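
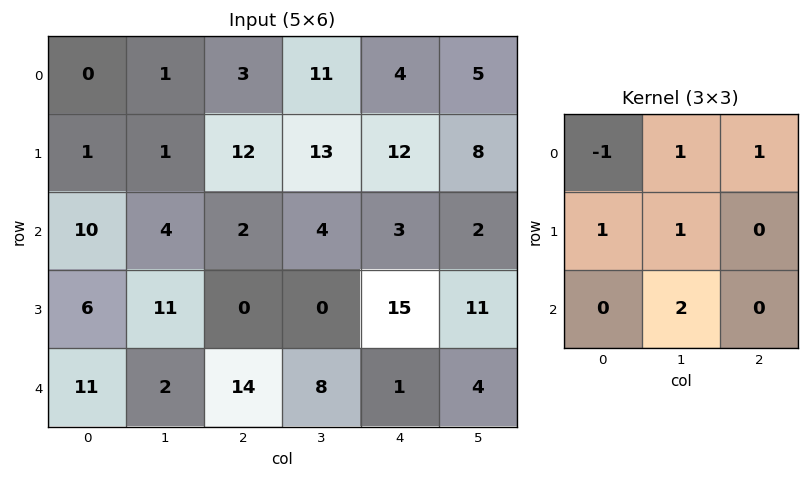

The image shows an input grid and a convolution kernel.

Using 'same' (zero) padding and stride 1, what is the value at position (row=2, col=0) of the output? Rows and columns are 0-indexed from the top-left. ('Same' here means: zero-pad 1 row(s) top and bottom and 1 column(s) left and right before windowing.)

24

The receptive field on the zero-padded input at this output position is [0 1 1 / 0 10 4 / 0 6 11]. Elementwise product with the kernel and sum: 0·-1 + 1·1 + 1·1 + 0·1 + 10·1 + 6·2.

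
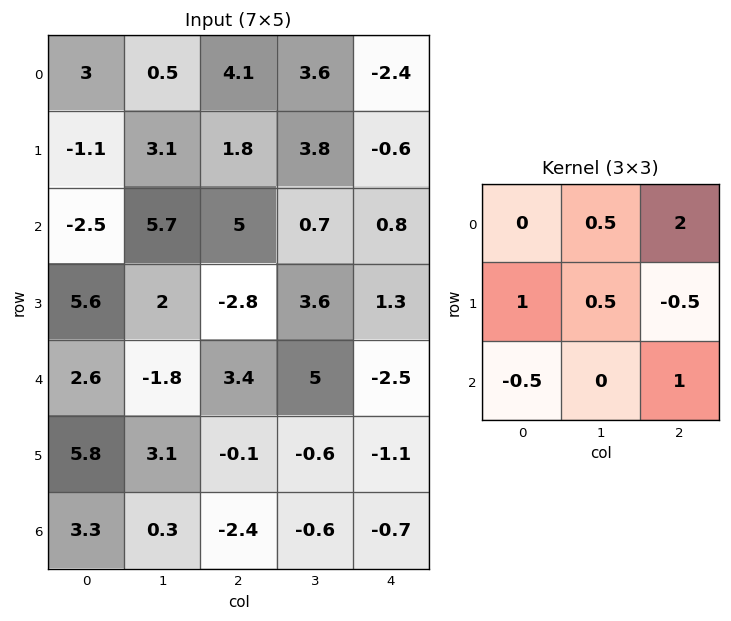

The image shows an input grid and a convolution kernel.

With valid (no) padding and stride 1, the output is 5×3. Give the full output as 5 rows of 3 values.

Output[0,0]: The receptive field on the input at this output position is [3 0.5 4.1 / -1.1 3.1 1.8 / -2.5 5.7 5]. Elementwise product with the kernel and sum: 0.5·0.5 + 4.1·2 + -1.1·1 + 3.1·0.5 + 1.8·-0.5 + -2.5·-0.5 + 5·1.
Output[0,1]: The receptive field on the input at this output position is [0.5 4.1 3.6 / 3.1 1.8 3.8 / 5.7 5 0.7]. Elementwise product with the kernel and sum: 4.1·0.5 + 3.6·2 + 3.1·1 + 1.8·0.5 + 3.8·-0.5 + 5.7·-0.5 + 0.7·1.

14.25 9.2 -0.7
-2.6 18.95 8.35
22.95 8.6 -3.9
-7.6 1.05 10.5
9.25 14.3 -1.85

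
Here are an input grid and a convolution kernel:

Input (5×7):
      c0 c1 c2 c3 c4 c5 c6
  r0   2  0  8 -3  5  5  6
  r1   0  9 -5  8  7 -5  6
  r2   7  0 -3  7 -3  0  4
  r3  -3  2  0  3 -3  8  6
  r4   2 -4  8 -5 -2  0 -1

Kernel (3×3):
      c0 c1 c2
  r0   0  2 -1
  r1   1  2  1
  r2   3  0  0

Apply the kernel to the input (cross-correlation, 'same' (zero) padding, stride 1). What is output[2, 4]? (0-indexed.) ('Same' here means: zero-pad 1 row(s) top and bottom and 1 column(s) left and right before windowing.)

29

The receptive field on the zero-padded input at this output position is [8 7 -5 / 7 -3 0 / 3 -3 8]. Elementwise product with the kernel and sum: 7·2 + -5·-1 + 7·1 + -3·2 + 0·1 + 3·3.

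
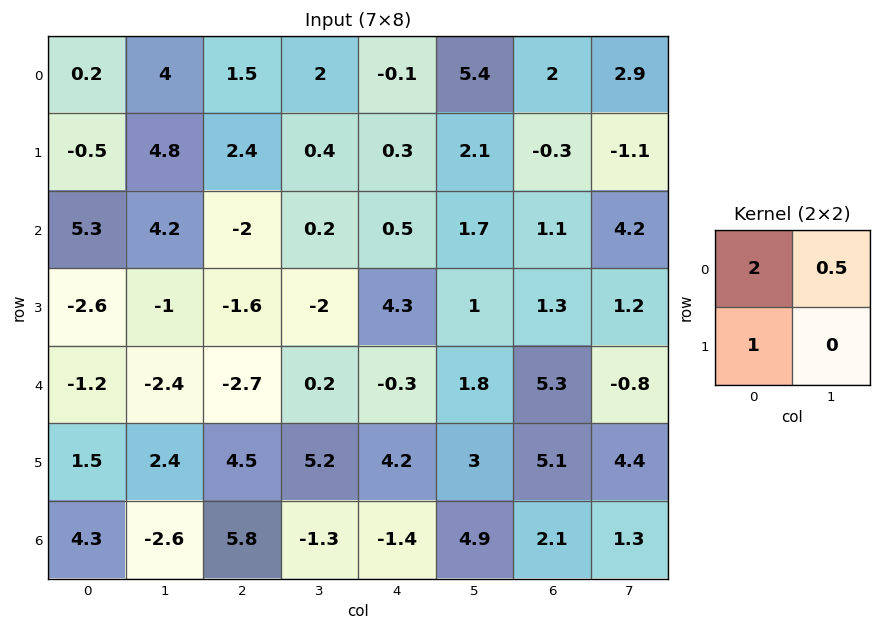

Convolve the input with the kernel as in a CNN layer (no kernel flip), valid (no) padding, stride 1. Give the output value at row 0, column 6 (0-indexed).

The receptive field on the input at this output position is [2 2.9 / -0.3 -1.1]. Elementwise product with the kernel and sum: 2·2 + 2.9·0.5 + -0.3·1.

5.15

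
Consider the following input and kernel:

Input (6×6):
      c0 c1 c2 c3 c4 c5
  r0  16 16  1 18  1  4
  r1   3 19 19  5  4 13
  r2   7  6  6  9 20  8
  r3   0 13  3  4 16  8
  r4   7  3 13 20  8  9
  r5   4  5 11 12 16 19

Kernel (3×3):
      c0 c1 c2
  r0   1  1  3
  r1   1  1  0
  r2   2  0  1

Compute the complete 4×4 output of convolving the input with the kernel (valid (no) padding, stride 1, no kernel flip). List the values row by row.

Output[0,0]: The receptive field on the input at this output position is [16 16 1 / 3 19 19 / 7 6 6]. Elementwise product with the kernel and sum: 16·1 + 16·1 + 1·3 + 3·1 + 19·1 + 7·2 + 6·1.

77 130 78 66
95 95 73 93
71 81 116 122
51 66 126 115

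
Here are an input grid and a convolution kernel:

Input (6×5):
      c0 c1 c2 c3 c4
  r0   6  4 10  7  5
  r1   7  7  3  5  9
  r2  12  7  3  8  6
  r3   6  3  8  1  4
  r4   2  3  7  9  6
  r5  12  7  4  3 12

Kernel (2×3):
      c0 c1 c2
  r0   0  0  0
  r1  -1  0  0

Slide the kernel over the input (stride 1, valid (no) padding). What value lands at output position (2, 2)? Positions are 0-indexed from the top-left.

-8

The receptive field on the input at this output position is [3 8 6 / 8 1 4]. Elementwise product with the kernel and sum: 8·-1.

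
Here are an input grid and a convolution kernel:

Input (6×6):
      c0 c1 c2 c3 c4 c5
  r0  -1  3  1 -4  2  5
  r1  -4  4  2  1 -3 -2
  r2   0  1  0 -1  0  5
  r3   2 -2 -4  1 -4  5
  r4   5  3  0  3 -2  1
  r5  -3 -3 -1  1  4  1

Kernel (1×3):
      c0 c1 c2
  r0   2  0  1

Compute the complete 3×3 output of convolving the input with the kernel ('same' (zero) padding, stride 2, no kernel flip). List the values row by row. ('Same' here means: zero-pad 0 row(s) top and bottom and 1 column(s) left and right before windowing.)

Output[0,0]: The receptive field on the zero-padded input at this output position is [0 -1 3]. Elementwise product with the kernel and sum: 0·2 + 3·1.
Output[0,1]: The receptive field on the zero-padded input at this output position is [3 1 -4]. Elementwise product with the kernel and sum: 3·2 + -4·1.

3 2 -3
1 1 3
3 9 7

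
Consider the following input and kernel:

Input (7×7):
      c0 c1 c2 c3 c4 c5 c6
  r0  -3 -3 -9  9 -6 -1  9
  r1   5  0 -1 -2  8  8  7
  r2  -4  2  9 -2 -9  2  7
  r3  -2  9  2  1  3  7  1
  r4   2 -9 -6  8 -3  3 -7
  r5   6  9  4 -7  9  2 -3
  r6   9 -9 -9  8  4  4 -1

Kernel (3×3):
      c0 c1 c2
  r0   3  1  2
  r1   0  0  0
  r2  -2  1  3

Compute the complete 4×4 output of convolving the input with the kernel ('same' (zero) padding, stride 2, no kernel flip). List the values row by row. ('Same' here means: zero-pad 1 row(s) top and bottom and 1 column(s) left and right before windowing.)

Output[0,0]: The receptive field on the zero-padded input at this output position is [0 0 0 / 0 -3 -3 / 0 5 0]. Elementwise product with the kernel and sum: 0·3 + 0·1 + 0·2 + 0·-2 + 5·1 + 0·3.

5 -7 36 -9
30 -18 40 18
49 -4 49 15
24 17 -8 3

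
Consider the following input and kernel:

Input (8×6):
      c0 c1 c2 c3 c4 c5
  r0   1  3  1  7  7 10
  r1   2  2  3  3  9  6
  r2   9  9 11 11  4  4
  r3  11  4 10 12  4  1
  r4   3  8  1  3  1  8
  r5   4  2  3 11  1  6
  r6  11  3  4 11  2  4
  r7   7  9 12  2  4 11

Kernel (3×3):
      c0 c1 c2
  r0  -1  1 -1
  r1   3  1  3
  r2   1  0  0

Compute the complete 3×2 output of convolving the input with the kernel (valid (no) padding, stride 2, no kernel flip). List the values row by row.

27 49
59 51
38 28

Output[0,0]: The receptive field on the input at this output position is [1 3 1 / 2 2 3 / 9 9 11]. Elementwise product with the kernel and sum: 1·-1 + 3·1 + 1·-1 + 2·3 + 2·1 + 3·3 + 9·1.
Output[0,1]: The receptive field on the input at this output position is [1 7 7 / 3 3 9 / 11 11 4]. Elementwise product with the kernel and sum: 1·-1 + 7·1 + 7·-1 + 3·3 + 3·1 + 9·3 + 11·1.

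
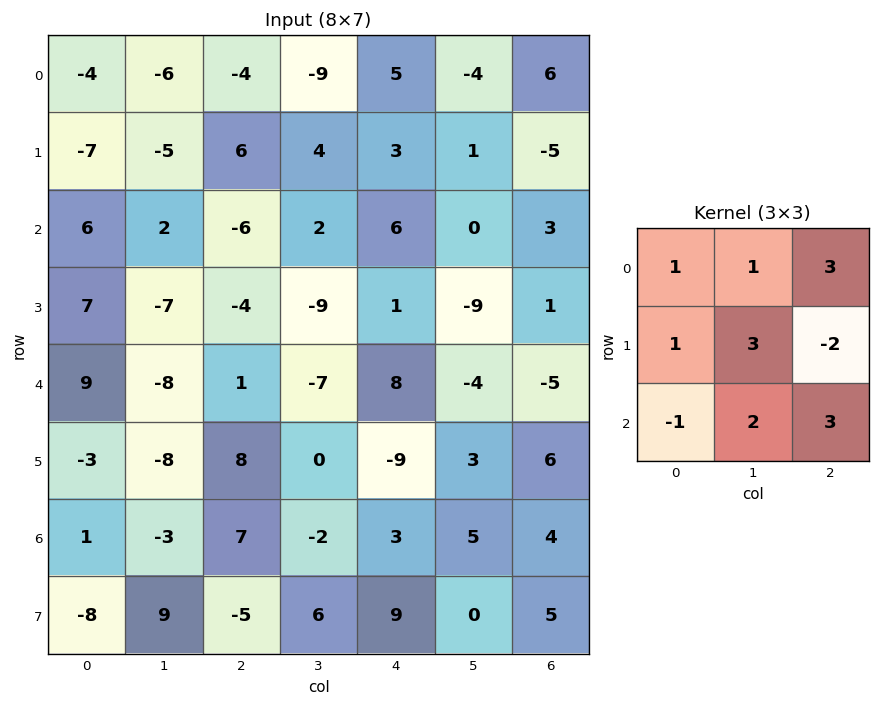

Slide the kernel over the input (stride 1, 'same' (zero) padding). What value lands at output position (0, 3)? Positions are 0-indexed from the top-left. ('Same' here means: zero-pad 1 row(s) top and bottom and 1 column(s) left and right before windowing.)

-30

The receptive field on the zero-padded input at this output position is [0 0 0 / -4 -9 5 / 6 4 3]. Elementwise product with the kernel and sum: 0·1 + 0·1 + 0·3 + -4·1 + -9·3 + 5·-2 + 6·-1 + 4·2 + 3·3.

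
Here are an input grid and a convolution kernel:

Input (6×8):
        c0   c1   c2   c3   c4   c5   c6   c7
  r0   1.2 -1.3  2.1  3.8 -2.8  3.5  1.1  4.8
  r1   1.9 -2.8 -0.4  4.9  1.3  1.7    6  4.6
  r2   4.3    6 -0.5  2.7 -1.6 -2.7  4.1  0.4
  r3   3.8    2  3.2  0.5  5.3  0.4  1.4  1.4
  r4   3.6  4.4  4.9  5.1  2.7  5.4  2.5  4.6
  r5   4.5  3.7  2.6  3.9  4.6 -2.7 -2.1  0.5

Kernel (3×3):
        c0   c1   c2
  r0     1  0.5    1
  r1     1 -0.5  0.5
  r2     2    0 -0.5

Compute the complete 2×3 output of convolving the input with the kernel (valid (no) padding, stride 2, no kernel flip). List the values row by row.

14.6 -1.2 -1.75
15.95 13.3 11.1

Output[0,0]: The receptive field on the input at this output position is [1.2 -1.3 2.1 / 1.9 -2.8 -0.4 / 4.3 6 -0.5]. Elementwise product with the kernel and sum: 1.2·1 + -1.3·0.5 + 2.1·1 + 1.9·1 + -2.8·-0.5 + -0.4·0.5 + 4.3·2 + -0.5·-0.5.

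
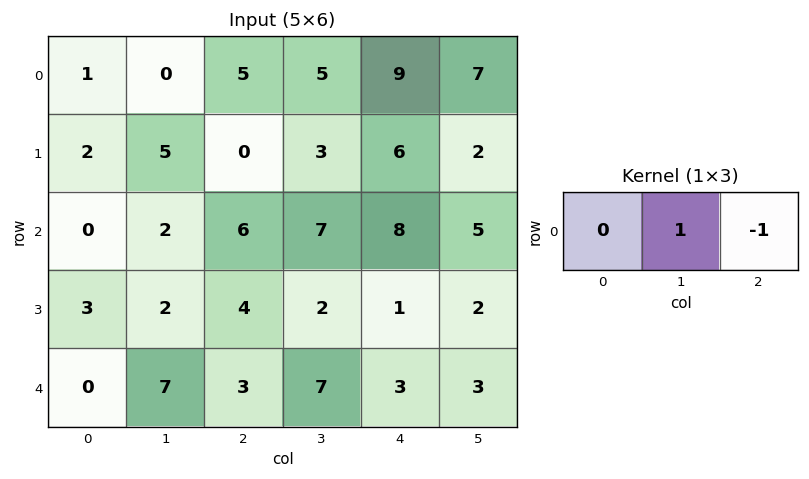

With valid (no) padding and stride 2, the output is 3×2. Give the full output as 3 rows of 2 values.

-5 -4
-4 -1
4 4

Output[0,0]: The receptive field on the input at this output position is [1 0 5]. Elementwise product with the kernel and sum: 0·1 + 5·-1.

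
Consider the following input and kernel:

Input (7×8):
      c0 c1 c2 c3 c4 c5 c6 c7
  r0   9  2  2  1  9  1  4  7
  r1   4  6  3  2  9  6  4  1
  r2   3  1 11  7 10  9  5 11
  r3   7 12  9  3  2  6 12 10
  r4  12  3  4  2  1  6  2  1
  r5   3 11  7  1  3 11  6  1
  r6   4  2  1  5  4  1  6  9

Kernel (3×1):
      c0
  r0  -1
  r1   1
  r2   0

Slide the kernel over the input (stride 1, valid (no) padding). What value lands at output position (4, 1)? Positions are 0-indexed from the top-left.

The receptive field on the input at this output position is [3 / 11 / 2]. Elementwise product with the kernel and sum: 3·-1 + 11·1.

8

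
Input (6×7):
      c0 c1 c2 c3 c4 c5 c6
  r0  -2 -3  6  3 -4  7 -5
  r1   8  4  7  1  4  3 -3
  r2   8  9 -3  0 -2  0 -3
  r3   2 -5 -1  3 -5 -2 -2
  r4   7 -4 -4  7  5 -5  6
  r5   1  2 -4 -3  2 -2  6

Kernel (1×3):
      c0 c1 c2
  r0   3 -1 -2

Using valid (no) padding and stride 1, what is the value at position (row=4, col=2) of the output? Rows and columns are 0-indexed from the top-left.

The receptive field on the input at this output position is [-4 7 5]. Elementwise product with the kernel and sum: -4·3 + 7·-1 + 5·-2.

-29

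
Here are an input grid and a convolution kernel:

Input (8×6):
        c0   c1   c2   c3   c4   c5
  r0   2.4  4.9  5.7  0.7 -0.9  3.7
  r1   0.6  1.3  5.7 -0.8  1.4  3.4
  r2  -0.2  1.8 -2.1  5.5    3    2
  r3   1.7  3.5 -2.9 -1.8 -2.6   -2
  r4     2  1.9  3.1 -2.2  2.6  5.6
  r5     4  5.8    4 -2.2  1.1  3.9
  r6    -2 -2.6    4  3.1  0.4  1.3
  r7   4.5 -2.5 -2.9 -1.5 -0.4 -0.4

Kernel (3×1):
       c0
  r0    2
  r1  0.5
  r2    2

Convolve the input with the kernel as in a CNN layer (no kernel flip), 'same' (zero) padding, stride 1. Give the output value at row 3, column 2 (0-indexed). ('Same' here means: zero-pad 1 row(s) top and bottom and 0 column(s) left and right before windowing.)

0.55

The receptive field on the zero-padded input at this output position is [-2.1 / -2.9 / 3.1]. Elementwise product with the kernel and sum: -2.1·2 + -2.9·0.5 + 3.1·2.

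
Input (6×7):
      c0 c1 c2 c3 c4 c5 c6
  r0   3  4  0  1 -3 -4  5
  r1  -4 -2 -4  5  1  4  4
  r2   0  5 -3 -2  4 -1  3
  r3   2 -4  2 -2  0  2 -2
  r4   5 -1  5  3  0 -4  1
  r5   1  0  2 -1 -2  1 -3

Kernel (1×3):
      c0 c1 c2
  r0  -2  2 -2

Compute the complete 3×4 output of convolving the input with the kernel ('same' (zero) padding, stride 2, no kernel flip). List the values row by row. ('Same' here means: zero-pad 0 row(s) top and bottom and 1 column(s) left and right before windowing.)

Output[0,0]: The receptive field on the zero-padded input at this output position is [0 3 4]. Elementwise product with the kernel and sum: 0·-2 + 3·2 + 4·-2.
Output[0,1]: The receptive field on the zero-padded input at this output position is [4 0 1]. Elementwise product with the kernel and sum: 4·-2 + 0·2 + 1·-2.

-2 -10 0 18
-10 -12 14 8
12 6 2 10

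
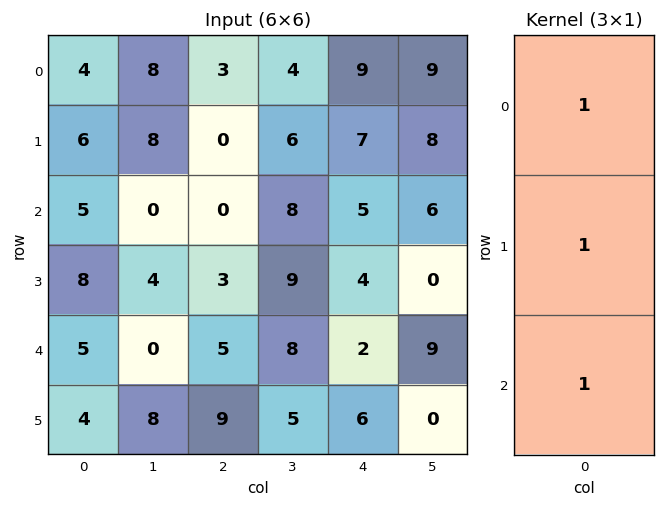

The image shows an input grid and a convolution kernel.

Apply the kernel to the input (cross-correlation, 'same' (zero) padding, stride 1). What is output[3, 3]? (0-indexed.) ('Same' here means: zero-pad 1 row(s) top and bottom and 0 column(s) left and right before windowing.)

The receptive field on the zero-padded input at this output position is [8 / 9 / 8]. Elementwise product with the kernel and sum: 8·1 + 9·1 + 8·1.

25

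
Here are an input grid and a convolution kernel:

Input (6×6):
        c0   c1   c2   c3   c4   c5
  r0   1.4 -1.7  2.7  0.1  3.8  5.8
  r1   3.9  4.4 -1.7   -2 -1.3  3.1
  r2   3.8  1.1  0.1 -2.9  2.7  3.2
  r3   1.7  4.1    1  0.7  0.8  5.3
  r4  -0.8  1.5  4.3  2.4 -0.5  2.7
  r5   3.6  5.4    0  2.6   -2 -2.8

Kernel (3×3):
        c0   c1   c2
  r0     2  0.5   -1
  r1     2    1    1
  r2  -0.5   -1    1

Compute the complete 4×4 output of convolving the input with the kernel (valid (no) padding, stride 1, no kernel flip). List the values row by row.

6.85 -0.6 0.5 -3.95
16.55 7 -3.5 -3.5
19.75 12.4 -5.5 1.85
1.45 17.6 7.45 1.4

Output[0,0]: The receptive field on the input at this output position is [1.4 -1.7 2.7 / 3.9 4.4 -1.7 / 3.8 1.1 0.1]. Elementwise product with the kernel and sum: 1.4·2 + -1.7·0.5 + 2.7·-1 + 3.9·2 + 4.4·1 + -1.7·1 + 3.8·-0.5 + 1.1·-1 + 0.1·1.
Output[0,1]: The receptive field on the input at this output position is [-1.7 2.7 0.1 / 4.4 -1.7 -2 / 1.1 0.1 -2.9]. Elementwise product with the kernel and sum: -1.7·2 + 2.7·0.5 + 0.1·-1 + 4.4·2 + -1.7·1 + -2·1 + 1.1·-0.5 + 0.1·-1 + -2.9·1.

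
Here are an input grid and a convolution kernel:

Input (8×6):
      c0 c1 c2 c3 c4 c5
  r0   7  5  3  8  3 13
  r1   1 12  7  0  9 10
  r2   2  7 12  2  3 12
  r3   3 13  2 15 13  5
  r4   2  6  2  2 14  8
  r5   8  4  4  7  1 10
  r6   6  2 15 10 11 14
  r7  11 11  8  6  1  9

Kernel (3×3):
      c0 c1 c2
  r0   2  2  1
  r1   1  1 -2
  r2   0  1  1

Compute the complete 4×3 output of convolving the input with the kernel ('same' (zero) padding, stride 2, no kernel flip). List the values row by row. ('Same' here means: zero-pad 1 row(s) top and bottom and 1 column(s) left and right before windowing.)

10 -1 4
18 70 27
21 60 72
44 34 29

Output[0,0]: The receptive field on the zero-padded input at this output position is [0 0 0 / 0 7 5 / 0 1 12]. Elementwise product with the kernel and sum: 0·2 + 0·2 + 0·1 + 0·1 + 7·1 + 5·-2 + 1·1 + 12·1.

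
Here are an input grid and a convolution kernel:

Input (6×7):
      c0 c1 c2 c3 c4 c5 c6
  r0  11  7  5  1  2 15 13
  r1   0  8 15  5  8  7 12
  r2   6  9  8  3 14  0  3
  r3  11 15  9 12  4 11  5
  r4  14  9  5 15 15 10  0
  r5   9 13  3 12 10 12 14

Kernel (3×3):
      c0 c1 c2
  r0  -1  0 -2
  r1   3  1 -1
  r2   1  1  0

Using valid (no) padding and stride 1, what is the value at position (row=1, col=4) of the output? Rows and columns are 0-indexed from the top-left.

The receptive field on the input at this output position is [8 7 12 / 14 0 3 / 4 11 5]. Elementwise product with the kernel and sum: 8·-1 + 12·-2 + 14·3 + 0·1 + 3·-1 + 4·1 + 11·1.

22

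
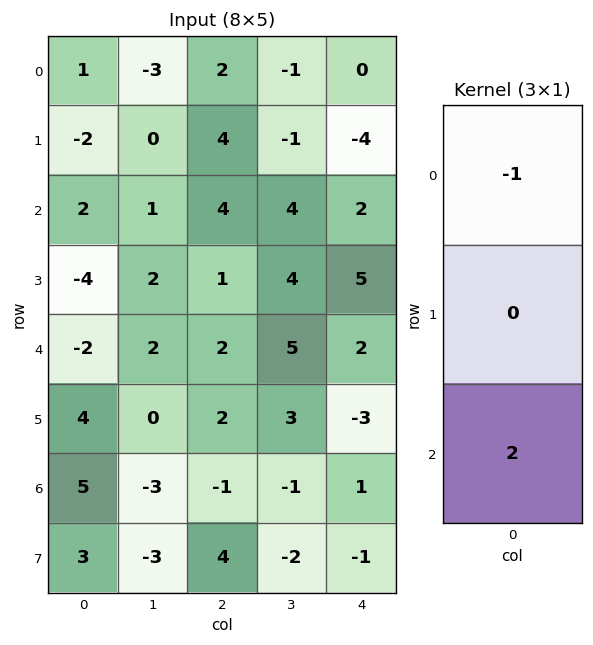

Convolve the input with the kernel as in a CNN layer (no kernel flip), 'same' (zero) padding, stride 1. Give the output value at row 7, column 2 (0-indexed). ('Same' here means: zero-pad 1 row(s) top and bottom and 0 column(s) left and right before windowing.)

1

The receptive field on the zero-padded input at this output position is [-1 / 4 / 0]. Elementwise product with the kernel and sum: -1·-1 + 0·2.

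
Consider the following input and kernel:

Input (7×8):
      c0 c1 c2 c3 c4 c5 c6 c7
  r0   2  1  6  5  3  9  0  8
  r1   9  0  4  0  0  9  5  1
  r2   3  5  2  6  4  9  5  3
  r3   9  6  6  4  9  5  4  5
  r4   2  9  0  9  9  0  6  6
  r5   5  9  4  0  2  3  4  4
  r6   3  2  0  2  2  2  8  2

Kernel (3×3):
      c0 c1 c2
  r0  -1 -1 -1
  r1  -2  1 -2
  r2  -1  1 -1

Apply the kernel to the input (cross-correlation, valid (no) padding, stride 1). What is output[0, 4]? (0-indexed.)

-13

The receptive field on the input at this output position is [3 9 0 / 0 9 5 / 4 9 5]. Elementwise product with the kernel and sum: 3·-1 + 9·-1 + 0·-1 + 0·-2 + 9·1 + 5·-2 + 4·-1 + 9·1 + 5·-1.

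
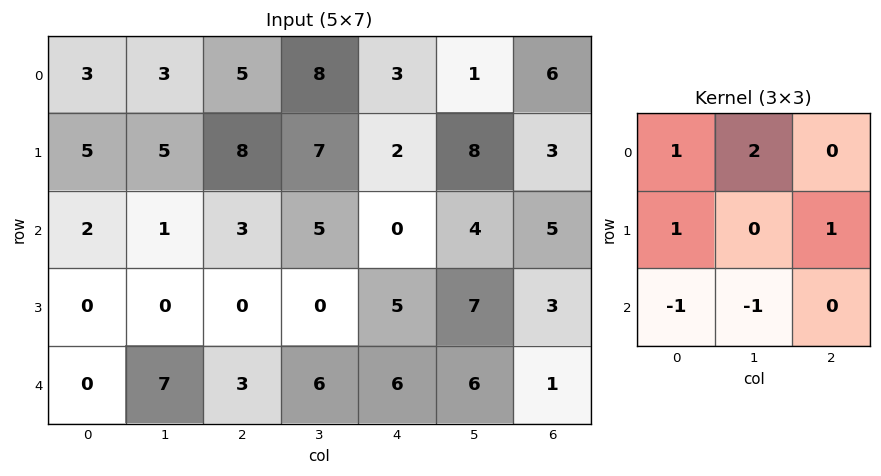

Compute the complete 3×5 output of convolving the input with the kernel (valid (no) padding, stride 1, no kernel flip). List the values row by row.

19 21 23 24 6
20 27 25 15 11
-3 -3 9 0 4

Output[0,0]: The receptive field on the input at this output position is [3 3 5 / 5 5 8 / 2 1 3]. Elementwise product with the kernel and sum: 3·1 + 3·2 + 5·1 + 8·1 + 2·-1 + 1·-1.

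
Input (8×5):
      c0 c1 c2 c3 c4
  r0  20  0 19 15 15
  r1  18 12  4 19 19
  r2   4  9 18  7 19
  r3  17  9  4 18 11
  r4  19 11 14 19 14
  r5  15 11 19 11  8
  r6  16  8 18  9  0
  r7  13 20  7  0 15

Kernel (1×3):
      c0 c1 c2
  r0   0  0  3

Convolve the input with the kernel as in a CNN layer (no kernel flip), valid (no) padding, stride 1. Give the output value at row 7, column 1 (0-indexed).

0

The receptive field on the input at this output position is [20 7 0]. Elementwise product with the kernel and sum: 0·3.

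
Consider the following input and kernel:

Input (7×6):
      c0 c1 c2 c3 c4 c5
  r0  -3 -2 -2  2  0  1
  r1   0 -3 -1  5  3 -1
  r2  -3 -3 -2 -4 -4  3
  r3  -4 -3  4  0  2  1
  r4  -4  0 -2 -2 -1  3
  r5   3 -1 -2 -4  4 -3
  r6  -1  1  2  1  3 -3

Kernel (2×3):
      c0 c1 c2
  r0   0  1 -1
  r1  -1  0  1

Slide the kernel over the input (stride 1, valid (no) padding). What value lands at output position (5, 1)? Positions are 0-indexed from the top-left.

The receptive field on the input at this output position is [-1 -2 -4 / 1 2 1]. Elementwise product with the kernel and sum: -2·1 + -4·-1 + 1·-1 + 1·1.

2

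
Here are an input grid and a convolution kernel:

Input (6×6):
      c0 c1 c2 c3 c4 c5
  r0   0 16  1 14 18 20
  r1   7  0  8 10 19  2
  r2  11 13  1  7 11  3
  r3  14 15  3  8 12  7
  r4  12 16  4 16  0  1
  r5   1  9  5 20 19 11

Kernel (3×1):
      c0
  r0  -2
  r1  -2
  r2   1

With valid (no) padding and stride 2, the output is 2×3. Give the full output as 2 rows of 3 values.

-3 -17 -63
-38 -4 -46

Output[0,0]: The receptive field on the input at this output position is [0 / 7 / 11]. Elementwise product with the kernel and sum: 0·-2 + 7·-2 + 11·1.
Output[0,1]: The receptive field on the input at this output position is [1 / 8 / 1]. Elementwise product with the kernel and sum: 1·-2 + 8·-2 + 1·1.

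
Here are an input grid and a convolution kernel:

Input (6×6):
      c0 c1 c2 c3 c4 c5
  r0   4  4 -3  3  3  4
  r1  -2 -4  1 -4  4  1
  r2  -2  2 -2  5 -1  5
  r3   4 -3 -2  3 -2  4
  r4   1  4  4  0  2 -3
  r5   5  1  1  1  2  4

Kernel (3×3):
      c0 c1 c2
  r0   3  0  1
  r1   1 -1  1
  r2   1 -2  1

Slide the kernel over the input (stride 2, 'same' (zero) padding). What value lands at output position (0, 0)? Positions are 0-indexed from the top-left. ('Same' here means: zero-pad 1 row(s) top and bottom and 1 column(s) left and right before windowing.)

0

The receptive field on the zero-padded input at this output position is [0 0 0 / 0 4 4 / 0 -2 -4]. Elementwise product with the kernel and sum: 0·3 + 0·1 + 0·1 + 4·-1 + 4·1 + 0·1 + -2·-2 + -4·1.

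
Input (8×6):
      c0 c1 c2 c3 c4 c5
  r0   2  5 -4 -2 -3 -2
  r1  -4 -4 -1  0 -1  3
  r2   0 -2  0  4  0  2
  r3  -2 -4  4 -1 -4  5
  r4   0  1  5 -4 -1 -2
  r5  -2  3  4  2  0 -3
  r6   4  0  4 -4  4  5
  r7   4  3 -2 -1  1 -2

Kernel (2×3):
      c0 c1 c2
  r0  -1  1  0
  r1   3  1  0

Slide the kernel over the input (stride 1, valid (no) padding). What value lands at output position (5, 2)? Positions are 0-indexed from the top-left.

6

The receptive field on the input at this output position is [4 2 0 / 4 -4 4]. Elementwise product with the kernel and sum: 4·-1 + 2·1 + 4·3 + -4·1.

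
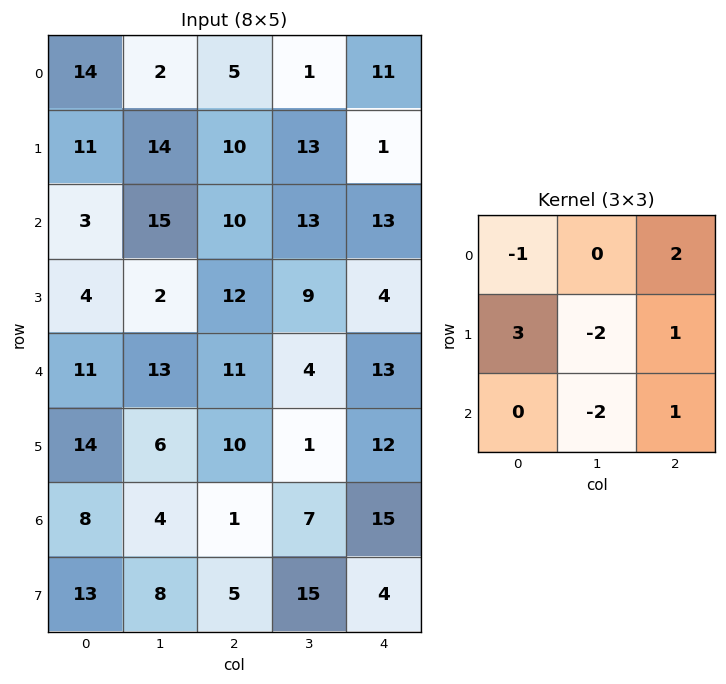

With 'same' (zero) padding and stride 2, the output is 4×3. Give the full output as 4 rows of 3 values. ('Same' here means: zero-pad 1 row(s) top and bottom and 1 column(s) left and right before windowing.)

-34 -10 -21
31 35 -8
-27 18 -47
-18 18 -18

Output[0,0]: The receptive field on the zero-padded input at this output position is [0 0 0 / 0 14 2 / 0 11 14]. Elementwise product with the kernel and sum: 0·-1 + 0·2 + 0·3 + 14·-2 + 2·1 + 11·-2 + 14·1.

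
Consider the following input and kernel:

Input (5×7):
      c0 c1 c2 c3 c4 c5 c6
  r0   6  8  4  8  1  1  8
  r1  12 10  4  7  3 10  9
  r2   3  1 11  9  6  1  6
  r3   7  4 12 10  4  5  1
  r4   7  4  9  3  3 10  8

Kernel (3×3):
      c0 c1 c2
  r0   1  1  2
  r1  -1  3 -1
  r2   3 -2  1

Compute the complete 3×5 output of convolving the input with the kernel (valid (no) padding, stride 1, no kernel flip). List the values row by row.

54 13 49 19 58
44 49 47 65 25
41 49 70 27 26

Output[0,0]: The receptive field on the input at this output position is [6 8 4 / 12 10 4 / 3 1 11]. Elementwise product with the kernel and sum: 6·1 + 8·1 + 4·2 + 12·-1 + 10·3 + 4·-1 + 3·3 + 1·-2 + 11·1.
Output[0,1]: The receptive field on the input at this output position is [8 4 8 / 10 4 7 / 1 11 9]. Elementwise product with the kernel and sum: 8·1 + 4·1 + 8·2 + 10·-1 + 4·3 + 7·-1 + 1·3 + 11·-2 + 9·1.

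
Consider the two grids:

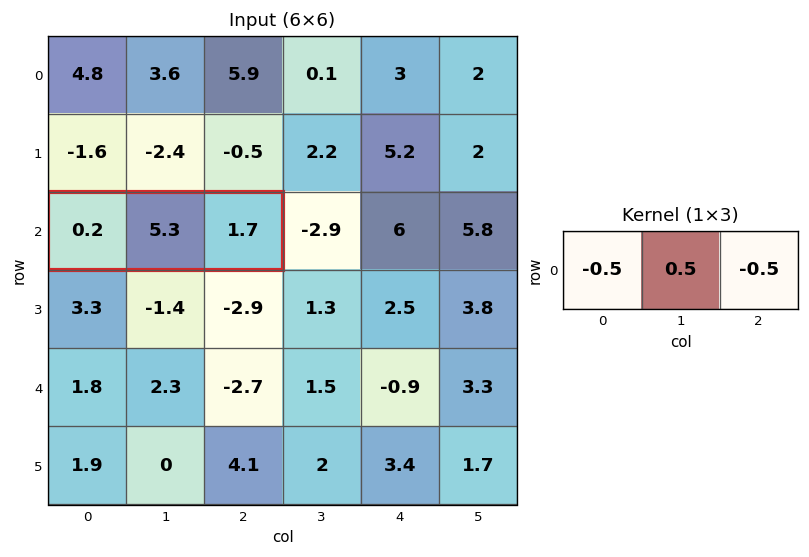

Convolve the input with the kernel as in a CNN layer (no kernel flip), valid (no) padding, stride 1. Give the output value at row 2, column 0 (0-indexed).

1.7

The receptive field on the input at this output position is [0.2 5.3 1.7]. Elementwise product with the kernel and sum: 0.2·-0.5 + 5.3·0.5 + 1.7·-0.5.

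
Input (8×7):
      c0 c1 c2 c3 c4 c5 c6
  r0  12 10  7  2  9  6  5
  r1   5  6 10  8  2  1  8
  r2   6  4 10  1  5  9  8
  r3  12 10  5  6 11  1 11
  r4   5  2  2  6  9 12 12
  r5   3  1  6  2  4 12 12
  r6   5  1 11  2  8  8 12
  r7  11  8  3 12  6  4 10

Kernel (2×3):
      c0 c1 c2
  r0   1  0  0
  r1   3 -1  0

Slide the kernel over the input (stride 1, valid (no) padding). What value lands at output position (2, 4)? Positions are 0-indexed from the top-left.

The receptive field on the input at this output position is [5 9 8 / 11 1 11]. Elementwise product with the kernel and sum: 5·1 + 11·3 + 1·-1.

37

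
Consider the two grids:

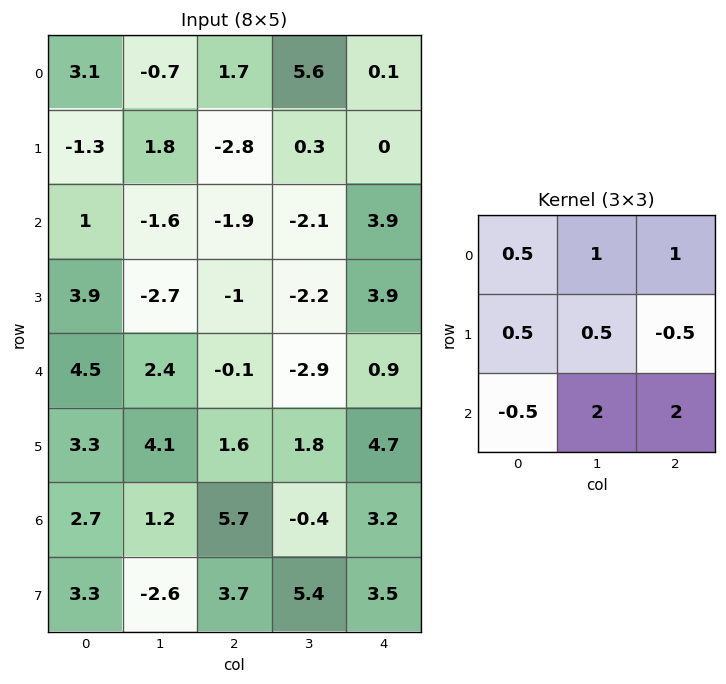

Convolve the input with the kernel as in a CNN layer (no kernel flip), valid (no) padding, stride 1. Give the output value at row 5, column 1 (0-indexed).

The receptive field on the input at this output position is [4.1 1.6 1.8 / 1.2 5.7 -0.4 / -2.6 3.7 5.4]. Elementwise product with the kernel and sum: 4.1·0.5 + 1.6·1 + 1.8·1 + 1.2·0.5 + 5.7·0.5 + -0.4·-0.5 + -2.6·-0.5 + 3.7·2 + 5.4·2.

28.6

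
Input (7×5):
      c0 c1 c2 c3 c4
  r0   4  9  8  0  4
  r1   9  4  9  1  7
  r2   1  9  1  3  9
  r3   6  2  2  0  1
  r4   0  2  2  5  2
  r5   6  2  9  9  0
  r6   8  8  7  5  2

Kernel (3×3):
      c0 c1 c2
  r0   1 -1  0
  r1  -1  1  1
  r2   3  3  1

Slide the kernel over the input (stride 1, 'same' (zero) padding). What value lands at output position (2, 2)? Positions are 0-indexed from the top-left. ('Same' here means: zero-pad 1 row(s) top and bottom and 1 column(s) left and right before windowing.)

2

The receptive field on the zero-padded input at this output position is [4 9 1 / 9 1 3 / 2 2 0]. Elementwise product with the kernel and sum: 4·1 + 9·-1 + 9·-1 + 1·1 + 3·1 + 2·3 + 2·3 + 0·1.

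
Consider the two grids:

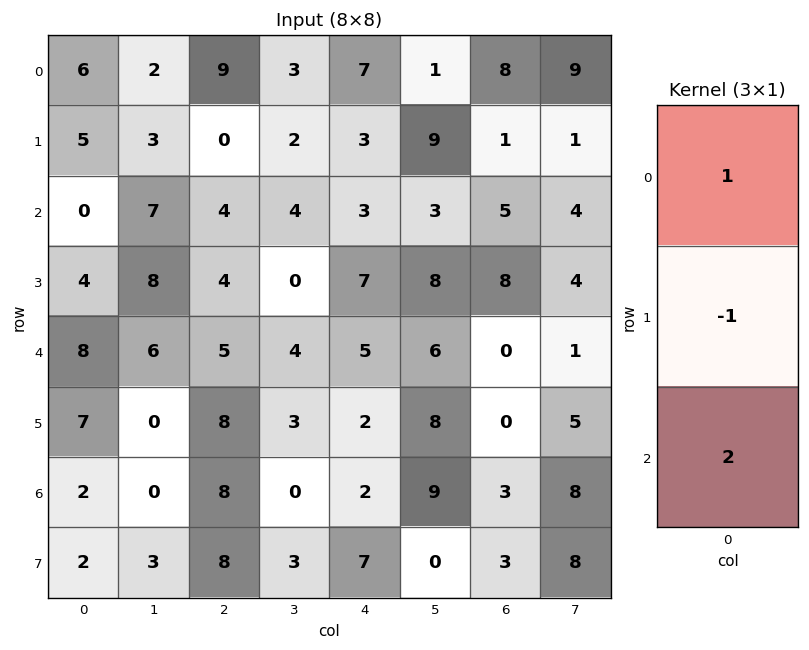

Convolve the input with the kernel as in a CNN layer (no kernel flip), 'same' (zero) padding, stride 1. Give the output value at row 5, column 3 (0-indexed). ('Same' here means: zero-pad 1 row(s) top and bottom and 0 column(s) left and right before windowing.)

1

The receptive field on the zero-padded input at this output position is [4 / 3 / 0]. Elementwise product with the kernel and sum: 4·1 + 3·-1 + 0·2.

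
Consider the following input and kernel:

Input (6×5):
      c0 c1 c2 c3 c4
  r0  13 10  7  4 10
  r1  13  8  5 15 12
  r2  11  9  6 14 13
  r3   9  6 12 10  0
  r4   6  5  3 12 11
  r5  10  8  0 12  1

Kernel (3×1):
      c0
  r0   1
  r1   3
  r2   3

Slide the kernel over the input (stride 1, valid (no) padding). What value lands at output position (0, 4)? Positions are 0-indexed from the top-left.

The receptive field on the input at this output position is [10 / 12 / 13]. Elementwise product with the kernel and sum: 10·1 + 12·3 + 13·3.

85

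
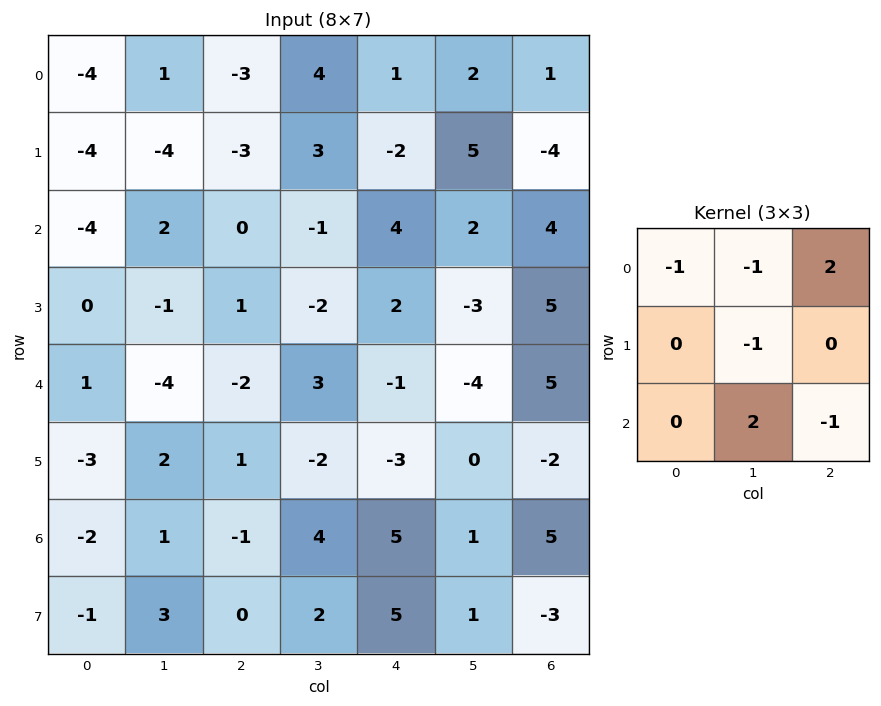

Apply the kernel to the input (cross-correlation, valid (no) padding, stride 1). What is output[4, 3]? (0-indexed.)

2

The receptive field on the input at this output position is [3 -1 -4 / -2 -3 0 / 4 5 1]. Elementwise product with the kernel and sum: 3·-1 + -1·-1 + -4·2 + -3·-1 + 5·2 + 1·-1.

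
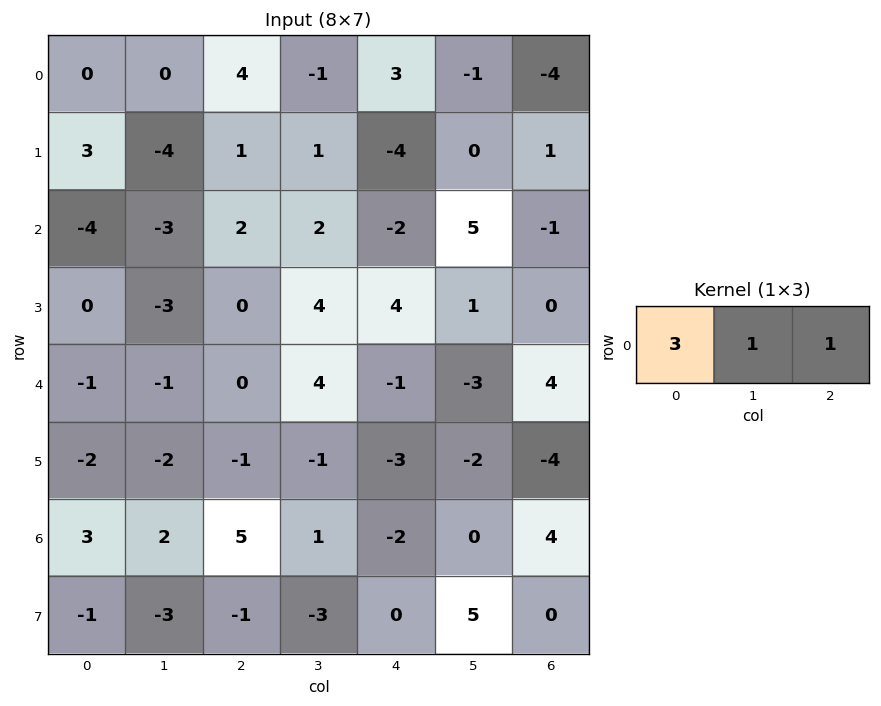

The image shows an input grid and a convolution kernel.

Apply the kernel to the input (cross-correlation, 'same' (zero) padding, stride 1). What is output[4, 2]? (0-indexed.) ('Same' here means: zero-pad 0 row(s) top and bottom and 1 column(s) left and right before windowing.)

The receptive field on the zero-padded input at this output position is [-1 0 4]. Elementwise product with the kernel and sum: -1·3 + 0·1 + 4·1.

1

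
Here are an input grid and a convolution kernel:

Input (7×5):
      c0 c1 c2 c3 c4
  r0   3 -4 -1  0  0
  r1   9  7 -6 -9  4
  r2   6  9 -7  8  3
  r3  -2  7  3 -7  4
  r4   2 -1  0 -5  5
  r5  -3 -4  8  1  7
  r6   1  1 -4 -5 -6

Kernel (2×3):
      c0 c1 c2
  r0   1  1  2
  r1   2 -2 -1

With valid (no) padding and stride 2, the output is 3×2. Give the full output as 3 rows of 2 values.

Output[0,0]: The receptive field on the input at this output position is [3 -4 -1 / 9 7 -6]. Elementwise product with the kernel and sum: 3·1 + -4·1 + -1·2 + 9·2 + 7·-2 + -6·-1.

7 1
-20 23
-5 12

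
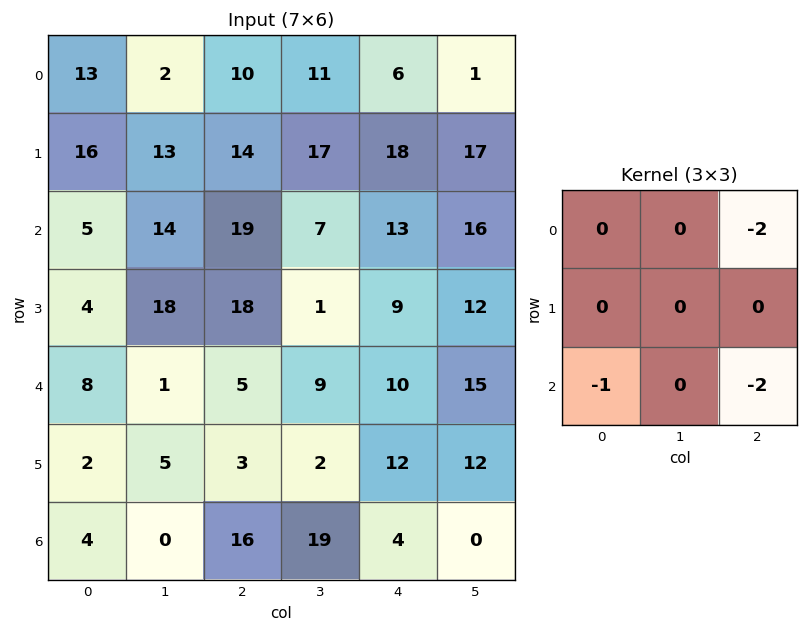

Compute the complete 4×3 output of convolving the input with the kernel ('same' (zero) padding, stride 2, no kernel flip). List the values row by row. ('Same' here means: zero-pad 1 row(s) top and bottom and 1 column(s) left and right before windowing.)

-26 -47 -51
-62 -54 -59
-46 -11 -50
-10 -4 -24

Output[0,0]: The receptive field on the zero-padded input at this output position is [0 0 0 / 0 13 2 / 0 16 13]. Elementwise product with the kernel and sum: 0·-2 + 0·-1 + 13·-2.
Output[0,1]: The receptive field on the zero-padded input at this output position is [0 0 0 / 2 10 11 / 13 14 17]. Elementwise product with the kernel and sum: 0·-2 + 13·-1 + 17·-2.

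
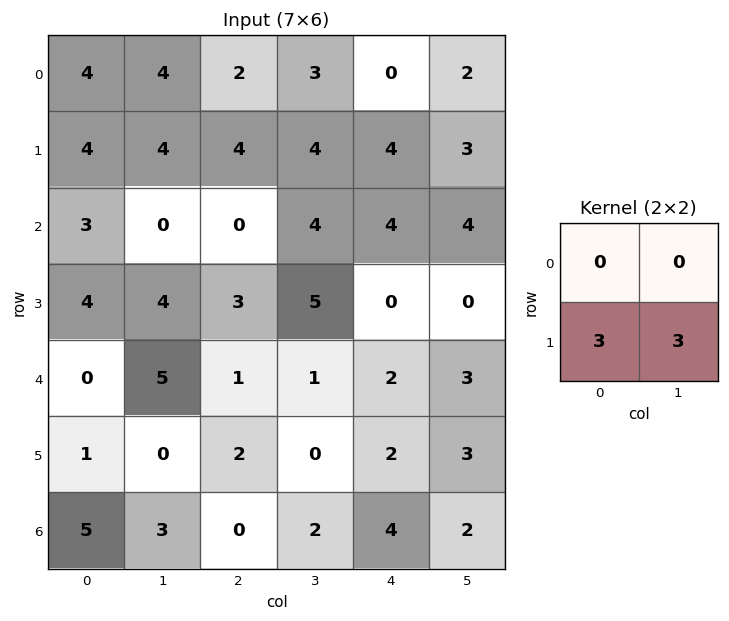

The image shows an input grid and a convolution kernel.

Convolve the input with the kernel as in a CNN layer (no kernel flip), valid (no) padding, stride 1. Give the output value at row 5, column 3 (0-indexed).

18

The receptive field on the input at this output position is [0 2 / 2 4]. Elementwise product with the kernel and sum: 2·3 + 4·3.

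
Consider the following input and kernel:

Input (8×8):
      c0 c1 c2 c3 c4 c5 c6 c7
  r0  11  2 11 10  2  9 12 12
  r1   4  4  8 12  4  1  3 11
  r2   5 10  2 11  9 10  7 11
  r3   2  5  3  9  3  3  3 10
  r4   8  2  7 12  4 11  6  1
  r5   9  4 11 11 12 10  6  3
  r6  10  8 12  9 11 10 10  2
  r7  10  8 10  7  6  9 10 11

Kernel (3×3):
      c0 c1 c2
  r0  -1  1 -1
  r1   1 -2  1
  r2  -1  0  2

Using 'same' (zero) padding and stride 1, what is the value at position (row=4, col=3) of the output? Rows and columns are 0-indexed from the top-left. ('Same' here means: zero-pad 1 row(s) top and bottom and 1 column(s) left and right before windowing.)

The receptive field on the zero-padded input at this output position is [3 9 3 / 7 12 4 / 11 11 12]. Elementwise product with the kernel and sum: 3·-1 + 9·1 + 3·-1 + 7·1 + 12·-2 + 4·1 + 11·-1 + 12·2.

3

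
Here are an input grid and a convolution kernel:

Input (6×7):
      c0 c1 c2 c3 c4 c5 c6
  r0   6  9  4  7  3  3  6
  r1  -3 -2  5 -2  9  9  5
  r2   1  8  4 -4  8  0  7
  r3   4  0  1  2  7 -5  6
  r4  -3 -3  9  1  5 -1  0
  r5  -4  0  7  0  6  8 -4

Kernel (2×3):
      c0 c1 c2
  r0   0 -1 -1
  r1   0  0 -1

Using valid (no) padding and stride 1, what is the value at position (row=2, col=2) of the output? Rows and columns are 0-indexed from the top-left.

-11

The receptive field on the input at this output position is [4 -4 8 / 1 2 7]. Elementwise product with the kernel and sum: -4·-1 + 8·-1 + 7·-1.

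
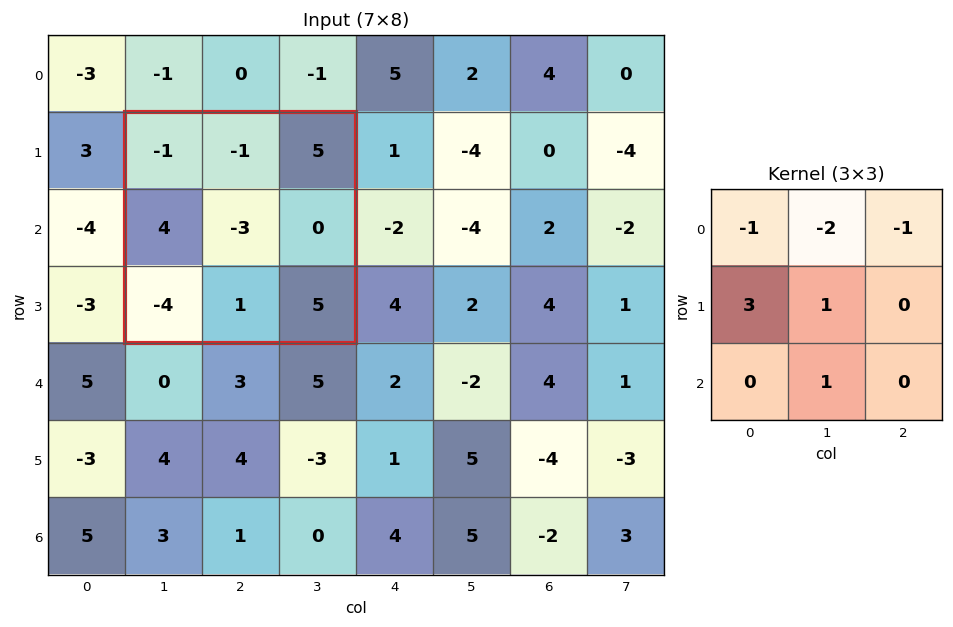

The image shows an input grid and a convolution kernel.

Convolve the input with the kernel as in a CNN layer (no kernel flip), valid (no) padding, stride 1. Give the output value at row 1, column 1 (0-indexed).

8

The receptive field on the input at this output position is [-1 -1 5 / 4 -3 0 / -4 1 5]. Elementwise product with the kernel and sum: -1·-1 + -1·-2 + 5·-1 + 4·3 + -3·1 + 1·1.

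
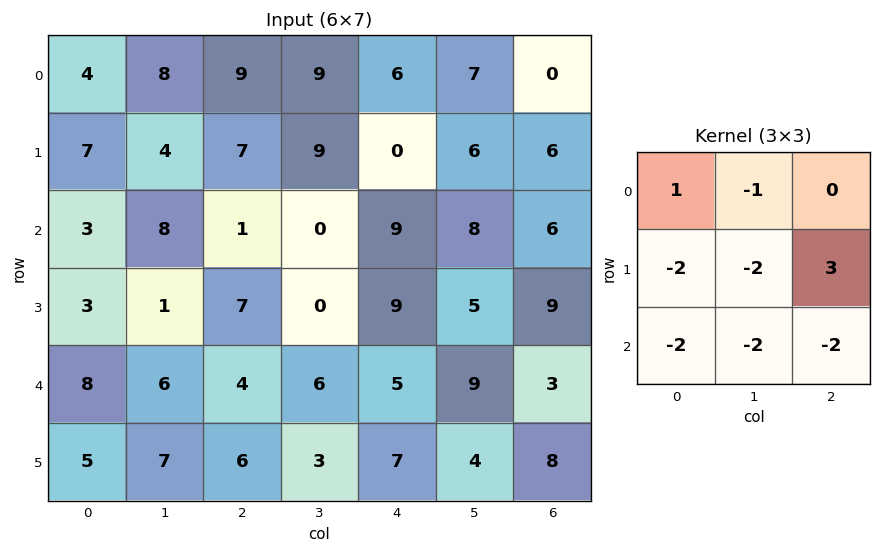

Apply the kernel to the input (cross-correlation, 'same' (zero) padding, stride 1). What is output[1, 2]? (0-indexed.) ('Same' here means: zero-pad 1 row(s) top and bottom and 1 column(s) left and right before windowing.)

The receptive field on the zero-padded input at this output position is [8 9 9 / 4 7 9 / 8 1 0]. Elementwise product with the kernel and sum: 8·1 + 9·-1 + 4·-2 + 7·-2 + 9·3 + 8·-2 + 1·-2 + 0·-2.

-14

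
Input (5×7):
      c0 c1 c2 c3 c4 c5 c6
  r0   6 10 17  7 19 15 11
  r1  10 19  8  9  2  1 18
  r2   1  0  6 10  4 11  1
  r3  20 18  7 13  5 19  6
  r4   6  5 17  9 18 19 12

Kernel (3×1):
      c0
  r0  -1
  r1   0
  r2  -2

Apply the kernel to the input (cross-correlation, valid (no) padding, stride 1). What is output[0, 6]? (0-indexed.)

-13

The receptive field on the input at this output position is [11 / 18 / 1]. Elementwise product with the kernel and sum: 11·-1 + 1·-2.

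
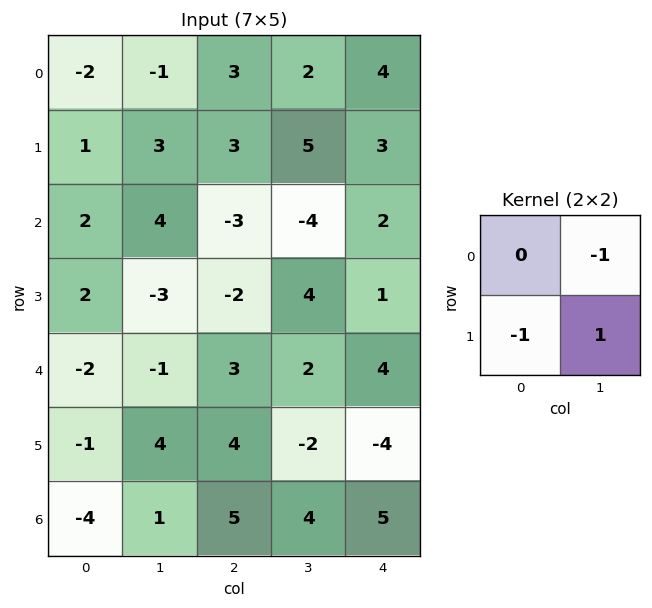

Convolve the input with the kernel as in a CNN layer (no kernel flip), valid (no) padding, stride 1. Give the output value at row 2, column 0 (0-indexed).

-9

The receptive field on the input at this output position is [2 4 / 2 -3]. Elementwise product with the kernel and sum: 4·-1 + 2·-1 + -3·1.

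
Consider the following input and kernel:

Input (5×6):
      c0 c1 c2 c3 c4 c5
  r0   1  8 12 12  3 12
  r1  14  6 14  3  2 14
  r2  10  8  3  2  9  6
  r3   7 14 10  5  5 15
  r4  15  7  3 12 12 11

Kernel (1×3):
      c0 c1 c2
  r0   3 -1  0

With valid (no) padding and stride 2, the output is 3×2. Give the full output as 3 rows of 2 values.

Output[0,0]: The receptive field on the input at this output position is [1 8 12]. Elementwise product with the kernel and sum: 1·3 + 8·-1.

-5 24
22 7
38 -3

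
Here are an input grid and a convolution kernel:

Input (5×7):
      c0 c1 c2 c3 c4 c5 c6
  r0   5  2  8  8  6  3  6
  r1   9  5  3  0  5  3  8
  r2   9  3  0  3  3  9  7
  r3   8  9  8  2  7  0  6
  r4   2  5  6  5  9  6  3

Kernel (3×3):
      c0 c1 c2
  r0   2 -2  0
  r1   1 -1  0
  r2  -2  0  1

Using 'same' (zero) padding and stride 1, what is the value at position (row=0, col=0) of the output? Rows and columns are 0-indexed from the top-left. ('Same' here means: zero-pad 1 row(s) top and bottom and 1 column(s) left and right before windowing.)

0

The receptive field on the zero-padded input at this output position is [0 0 0 / 0 5 2 / 0 9 5]. Elementwise product with the kernel and sum: 0·2 + 0·-2 + 0·1 + 5·-1 + 0·-2 + 5·1.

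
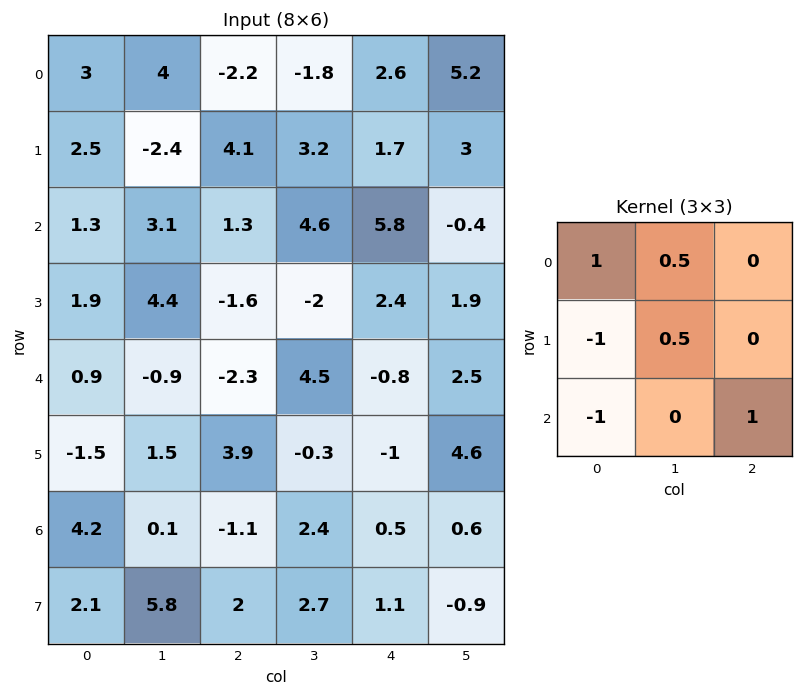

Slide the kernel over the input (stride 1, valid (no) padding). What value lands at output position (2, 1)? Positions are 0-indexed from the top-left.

The receptive field on the input at this output position is [3.1 1.3 4.6 / 4.4 -1.6 -2 / -0.9 -2.3 4.5]. Elementwise product with the kernel and sum: 3.1·1 + 1.3·0.5 + 4.4·-1 + -1.6·0.5 + -0.9·-1 + 4.5·1.

3.95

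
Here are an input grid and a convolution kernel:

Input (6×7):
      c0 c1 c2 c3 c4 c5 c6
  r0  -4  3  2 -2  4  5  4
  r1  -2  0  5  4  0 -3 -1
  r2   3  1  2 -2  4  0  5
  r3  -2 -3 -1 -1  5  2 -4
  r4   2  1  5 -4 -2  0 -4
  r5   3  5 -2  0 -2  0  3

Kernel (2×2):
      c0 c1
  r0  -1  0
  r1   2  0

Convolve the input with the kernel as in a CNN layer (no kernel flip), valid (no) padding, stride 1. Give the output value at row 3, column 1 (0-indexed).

5

The receptive field on the input at this output position is [-3 -1 / 1 5]. Elementwise product with the kernel and sum: -3·-1 + 1·2.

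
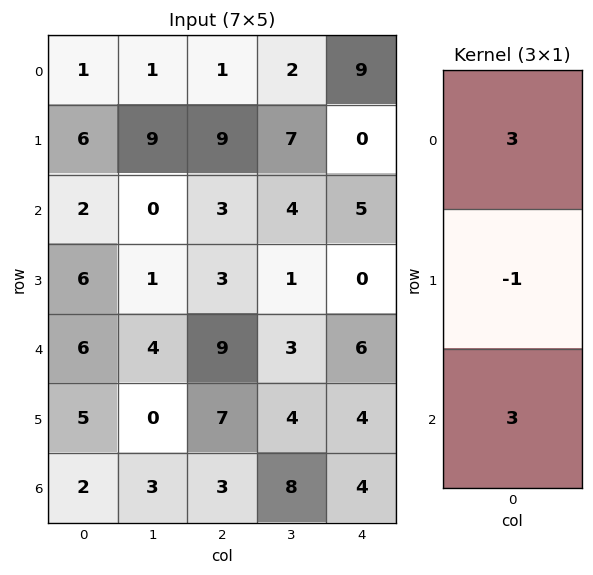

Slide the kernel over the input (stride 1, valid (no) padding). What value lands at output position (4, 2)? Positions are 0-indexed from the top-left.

29

The receptive field on the input at this output position is [9 / 7 / 3]. Elementwise product with the kernel and sum: 9·3 + 7·-1 + 3·3.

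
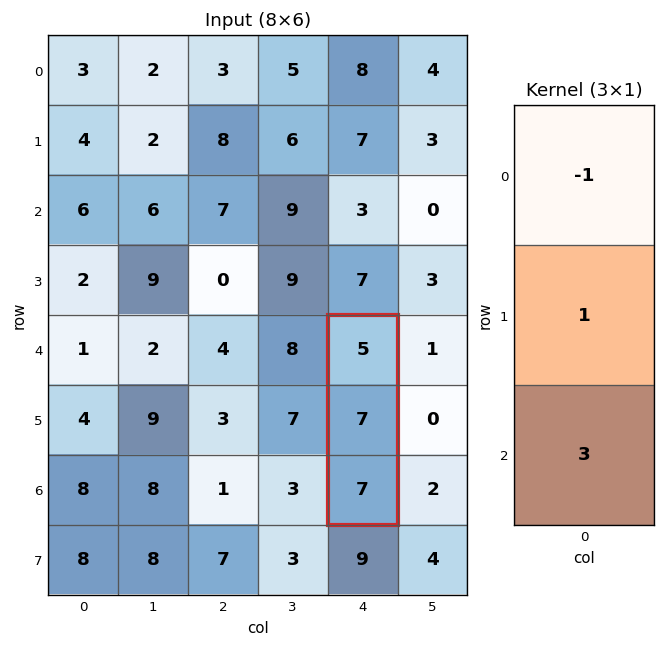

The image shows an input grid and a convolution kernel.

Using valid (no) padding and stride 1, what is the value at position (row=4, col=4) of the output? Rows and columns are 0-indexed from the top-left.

The receptive field on the input at this output position is [5 / 7 / 7]. Elementwise product with the kernel and sum: 5·-1 + 7·1 + 7·3.

23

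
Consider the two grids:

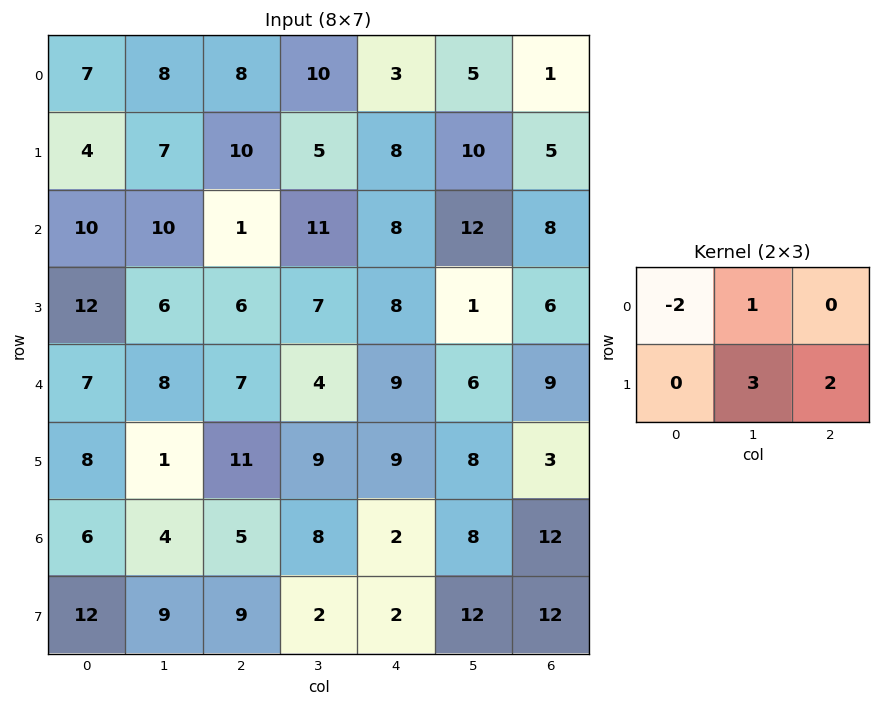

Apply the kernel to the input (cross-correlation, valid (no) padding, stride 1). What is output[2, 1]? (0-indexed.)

The receptive field on the input at this output position is [10 1 11 / 6 6 7]. Elementwise product with the kernel and sum: 10·-2 + 1·1 + 6·3 + 7·2.

13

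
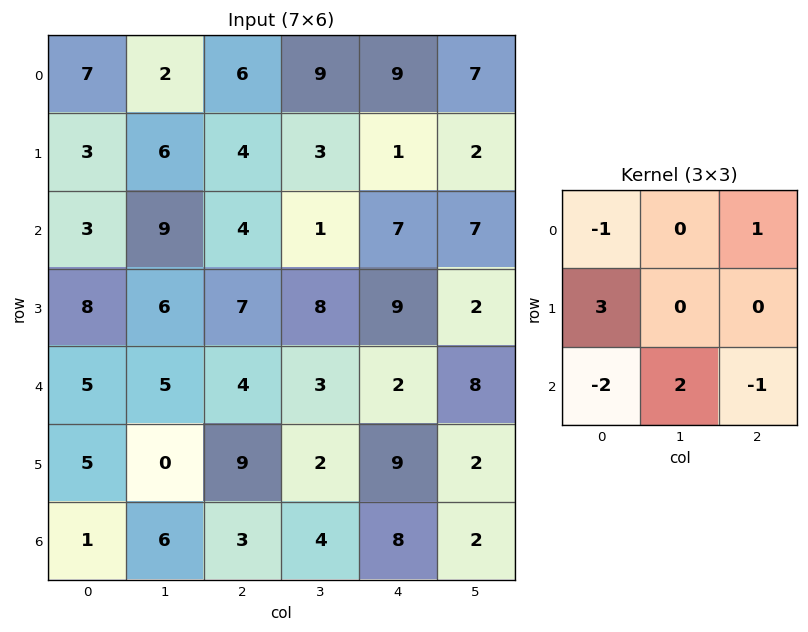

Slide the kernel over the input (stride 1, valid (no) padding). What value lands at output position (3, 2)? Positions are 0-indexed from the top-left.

The receptive field on the input at this output position is [7 8 9 / 4 3 2 / 9 2 9]. Elementwise product with the kernel and sum: 7·-1 + 9·1 + 4·3 + 9·-2 + 2·2 + 9·-1.

-9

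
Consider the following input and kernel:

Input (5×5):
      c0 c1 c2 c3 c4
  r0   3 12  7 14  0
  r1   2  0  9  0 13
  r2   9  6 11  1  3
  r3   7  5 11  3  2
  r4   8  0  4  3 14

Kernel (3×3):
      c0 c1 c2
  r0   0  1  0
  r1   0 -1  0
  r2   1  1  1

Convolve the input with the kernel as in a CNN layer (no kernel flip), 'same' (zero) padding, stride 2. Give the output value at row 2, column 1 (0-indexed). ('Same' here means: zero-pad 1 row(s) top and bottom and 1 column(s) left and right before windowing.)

The receptive field on the zero-padded input at this output position is [5 11 3 / 0 4 3 / 0 0 0]. Elementwise product with the kernel and sum: 11·1 + 4·-1 + 0·1 + 0·1 + 0·1.

7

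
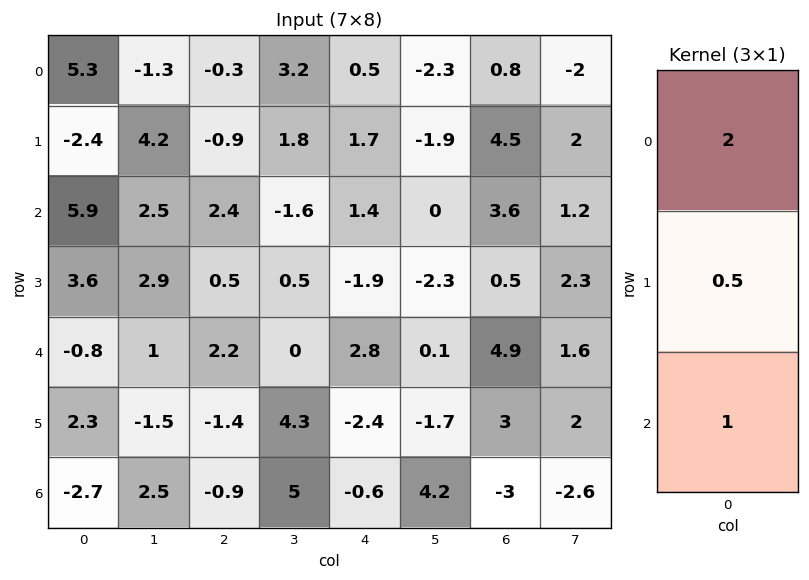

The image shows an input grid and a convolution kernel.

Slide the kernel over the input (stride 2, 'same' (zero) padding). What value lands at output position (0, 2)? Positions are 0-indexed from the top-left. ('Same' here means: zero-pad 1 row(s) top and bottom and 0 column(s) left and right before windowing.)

1.95

The receptive field on the zero-padded input at this output position is [0 / 0.5 / 1.7]. Elementwise product with the kernel and sum: 0·2 + 0.5·0.5 + 1.7·1.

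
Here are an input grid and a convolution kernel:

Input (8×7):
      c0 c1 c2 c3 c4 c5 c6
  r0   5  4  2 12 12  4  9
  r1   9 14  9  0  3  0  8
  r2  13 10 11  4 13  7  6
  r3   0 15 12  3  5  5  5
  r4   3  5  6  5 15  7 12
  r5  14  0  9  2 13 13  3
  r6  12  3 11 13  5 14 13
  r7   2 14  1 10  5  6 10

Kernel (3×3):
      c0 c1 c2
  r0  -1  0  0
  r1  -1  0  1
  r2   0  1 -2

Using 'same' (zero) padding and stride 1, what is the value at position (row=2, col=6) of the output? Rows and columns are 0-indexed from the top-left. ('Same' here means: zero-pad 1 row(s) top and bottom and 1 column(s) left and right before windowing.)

The receptive field on the zero-padded input at this output position is [0 8 0 / 7 6 0 / 5 5 0]. Elementwise product with the kernel and sum: 0·-1 + 7·-1 + 0·1 + 5·1 + 0·-2.

-2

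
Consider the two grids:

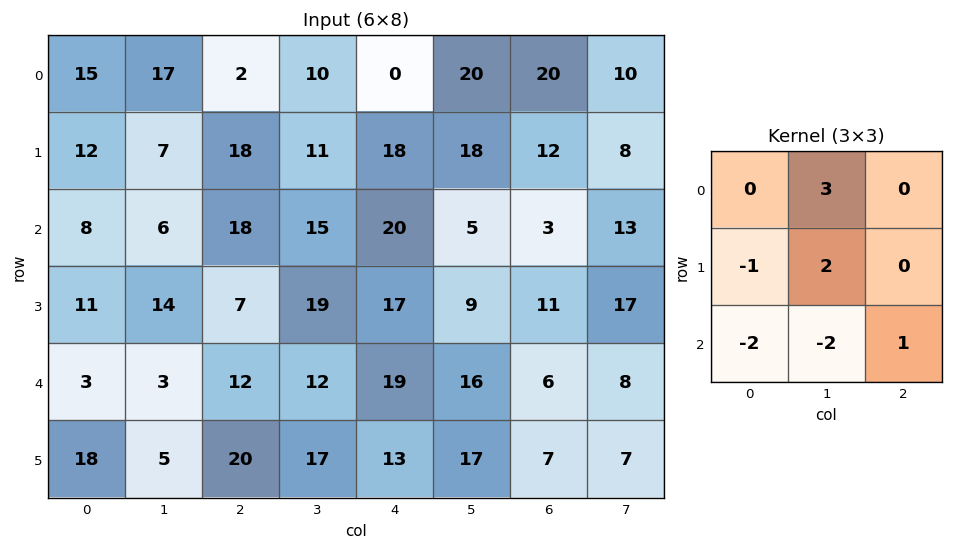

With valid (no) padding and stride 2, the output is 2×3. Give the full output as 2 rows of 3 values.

43 -12 31
35 47 -48

Output[0,0]: The receptive field on the input at this output position is [15 17 2 / 12 7 18 / 8 6 18]. Elementwise product with the kernel and sum: 17·3 + 12·-1 + 7·2 + 8·-2 + 6·-2 + 18·1.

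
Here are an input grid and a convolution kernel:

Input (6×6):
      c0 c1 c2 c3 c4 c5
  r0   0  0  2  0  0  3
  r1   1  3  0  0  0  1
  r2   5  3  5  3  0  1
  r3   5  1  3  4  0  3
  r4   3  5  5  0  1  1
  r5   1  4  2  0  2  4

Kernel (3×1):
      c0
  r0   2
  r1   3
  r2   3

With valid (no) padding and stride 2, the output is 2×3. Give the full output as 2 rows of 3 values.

18 19 0
34 34 3

Output[0,0]: The receptive field on the input at this output position is [0 / 1 / 5]. Elementwise product with the kernel and sum: 0·2 + 1·3 + 5·3.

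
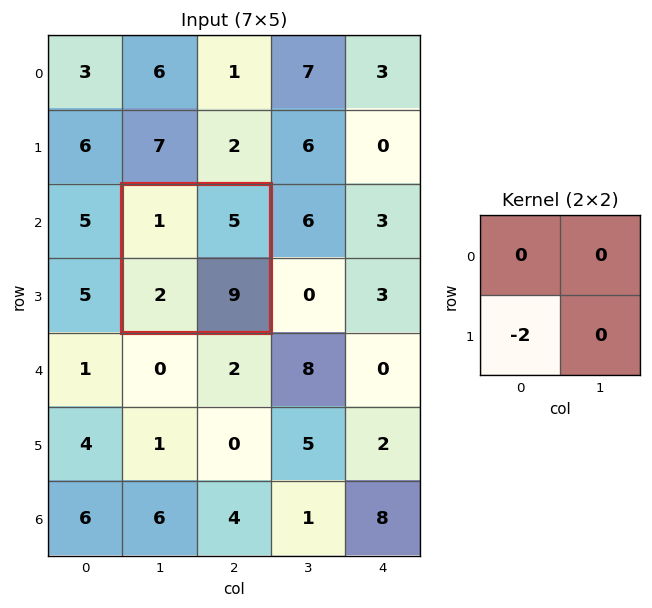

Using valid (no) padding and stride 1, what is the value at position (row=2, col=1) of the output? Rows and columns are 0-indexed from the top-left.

-4

The receptive field on the input at this output position is [1 5 / 2 9]. Elementwise product with the kernel and sum: 2·-2.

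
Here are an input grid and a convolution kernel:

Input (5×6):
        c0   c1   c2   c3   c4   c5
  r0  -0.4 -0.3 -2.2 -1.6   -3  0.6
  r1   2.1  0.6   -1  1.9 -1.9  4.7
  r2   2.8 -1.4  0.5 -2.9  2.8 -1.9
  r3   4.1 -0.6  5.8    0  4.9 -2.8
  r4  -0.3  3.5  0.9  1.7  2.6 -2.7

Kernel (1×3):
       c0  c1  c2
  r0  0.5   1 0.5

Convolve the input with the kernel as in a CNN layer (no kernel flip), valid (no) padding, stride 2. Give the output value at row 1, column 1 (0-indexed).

-1.25

The receptive field on the input at this output position is [0.5 -2.9 2.8]. Elementwise product with the kernel and sum: 0.5·0.5 + -2.9·1 + 2.8·0.5.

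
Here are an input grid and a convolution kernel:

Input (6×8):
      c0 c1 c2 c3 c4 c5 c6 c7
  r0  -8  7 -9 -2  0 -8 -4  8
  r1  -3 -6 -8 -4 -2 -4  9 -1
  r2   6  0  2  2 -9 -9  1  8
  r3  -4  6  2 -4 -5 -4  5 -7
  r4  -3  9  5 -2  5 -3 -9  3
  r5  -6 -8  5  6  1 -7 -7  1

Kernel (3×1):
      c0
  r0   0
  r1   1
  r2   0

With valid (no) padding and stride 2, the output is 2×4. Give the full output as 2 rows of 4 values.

-3 -8 -2 9
-4 2 -5 5

Output[0,0]: The receptive field on the input at this output position is [-8 / -3 / 6]. Elementwise product with the kernel and sum: -3·1.
Output[0,1]: The receptive field on the input at this output position is [-9 / -8 / 2]. Elementwise product with the kernel and sum: -8·1.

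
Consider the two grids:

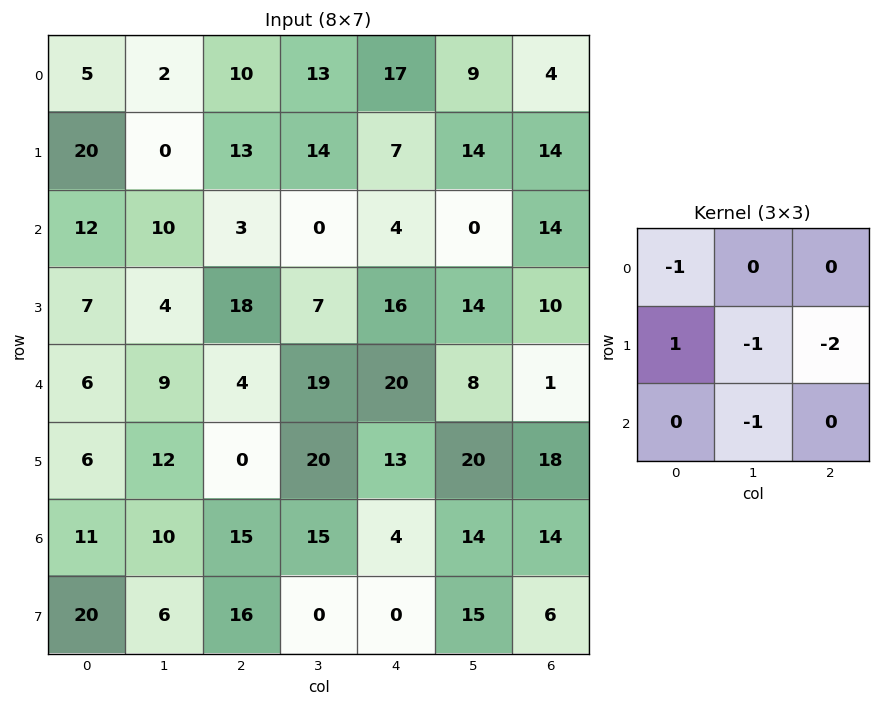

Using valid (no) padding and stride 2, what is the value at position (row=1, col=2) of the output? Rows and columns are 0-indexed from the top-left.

-30

The receptive field on the input at this output position is [4 0 14 / 16 14 10 / 20 8 1]. Elementwise product with the kernel and sum: 4·-1 + 16·1 + 14·-1 + 10·-2 + 8·-1.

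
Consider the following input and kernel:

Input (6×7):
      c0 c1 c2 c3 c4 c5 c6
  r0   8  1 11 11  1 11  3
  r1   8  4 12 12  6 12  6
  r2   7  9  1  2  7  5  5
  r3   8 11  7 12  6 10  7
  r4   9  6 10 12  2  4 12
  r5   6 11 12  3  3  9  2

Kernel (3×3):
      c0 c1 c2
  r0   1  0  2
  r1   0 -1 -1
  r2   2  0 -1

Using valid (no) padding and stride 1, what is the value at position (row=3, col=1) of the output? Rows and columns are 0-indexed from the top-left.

The receptive field on the input at this output position is [11 7 12 / 6 10 12 / 11 12 3]. Elementwise product with the kernel and sum: 11·1 + 12·2 + 10·-1 + 12·-1 + 11·2 + 3·-1.

32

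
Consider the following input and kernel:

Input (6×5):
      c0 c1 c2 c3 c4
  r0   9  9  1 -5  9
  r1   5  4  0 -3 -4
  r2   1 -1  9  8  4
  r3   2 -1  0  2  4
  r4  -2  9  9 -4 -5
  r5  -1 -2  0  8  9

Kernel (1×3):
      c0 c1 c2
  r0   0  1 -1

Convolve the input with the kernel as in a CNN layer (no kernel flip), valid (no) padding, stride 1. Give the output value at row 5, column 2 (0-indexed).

The receptive field on the input at this output position is [0 8 9]. Elementwise product with the kernel and sum: 8·1 + 9·-1.

-1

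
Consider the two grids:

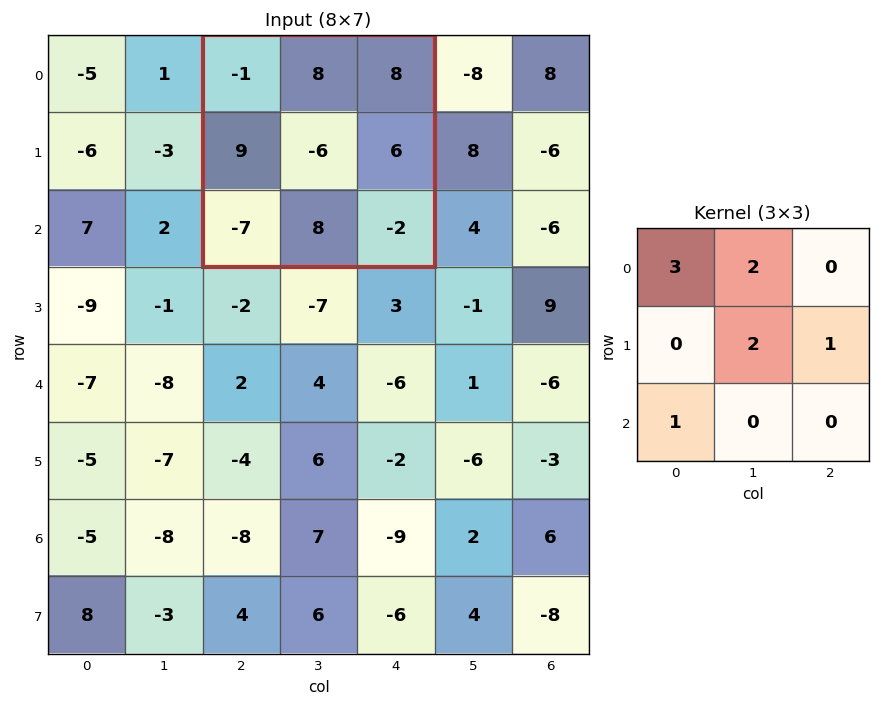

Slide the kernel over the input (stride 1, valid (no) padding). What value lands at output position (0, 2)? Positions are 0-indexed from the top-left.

0

The receptive field on the input at this output position is [-1 8 8 / 9 -6 6 / -7 8 -2]. Elementwise product with the kernel and sum: -1·3 + 8·2 + -6·2 + 6·1 + -7·1.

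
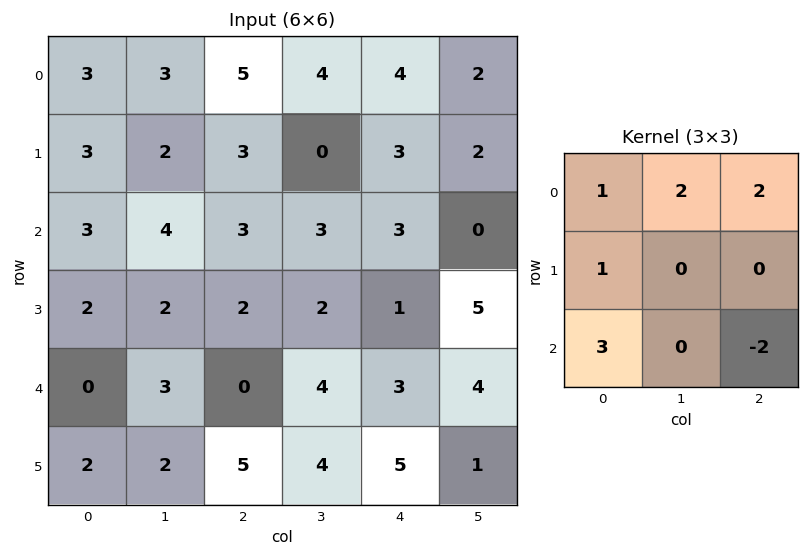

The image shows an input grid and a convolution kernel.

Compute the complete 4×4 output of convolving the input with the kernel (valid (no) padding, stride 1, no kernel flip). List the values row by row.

Output[0,0]: The receptive field on the input at this output position is [3 3 5 / 3 2 3 / 3 4 3]. Elementwise product with the kernel and sum: 3·1 + 3·2 + 5·2 + 3·1 + 3·3 + 3·-2.
Output[0,1]: The receptive field on the input at this output position is [3 5 4 / 2 3 0 / 4 3 3]. Elementwise product with the kernel and sum: 3·1 + 5·2 + 4·2 + 2·1 + 4·3 + 3·-2.

25 29 27 25
18 14 16 9
19 19 11 15
6 11 13 28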